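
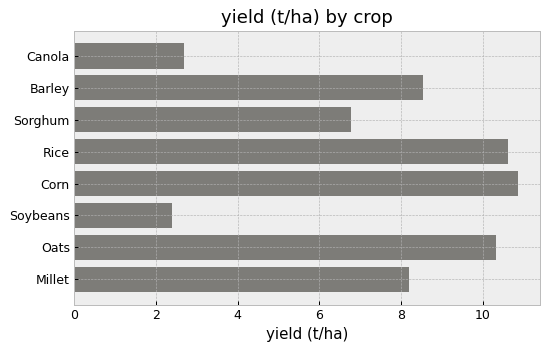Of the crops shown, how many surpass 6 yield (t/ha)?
6

Above 6: Barley, Sorghum, Rice, Corn, Oats, Millet.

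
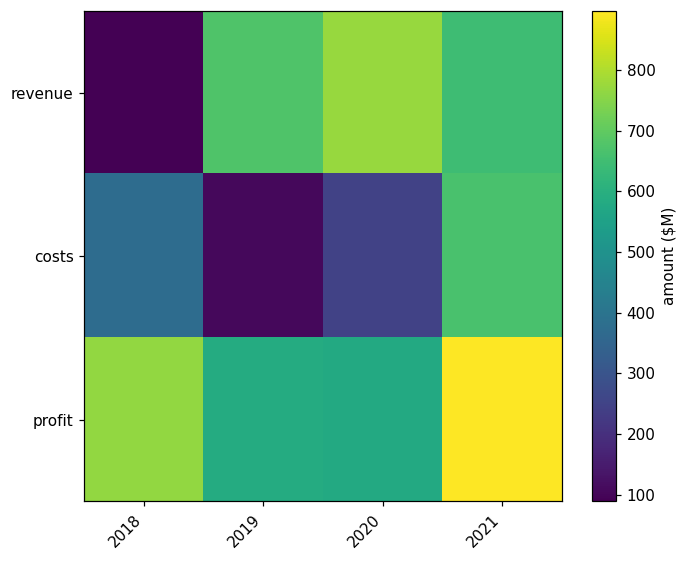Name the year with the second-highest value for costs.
Top 3 for costs: 2021 ≈ 700, 2018 ≈ 400, 2020 ≈ 200.

2018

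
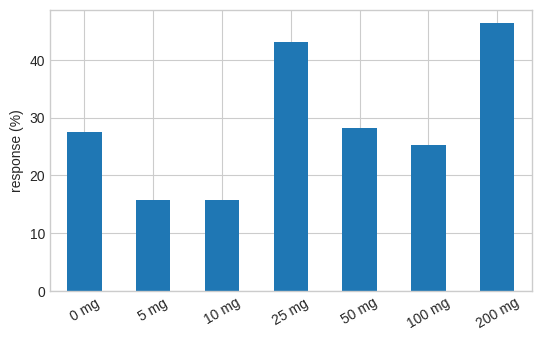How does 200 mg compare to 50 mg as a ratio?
200 mg ≈ 45, 50 mg ≈ 30; 45/30 ≈ 1.5.

≈ 1.5×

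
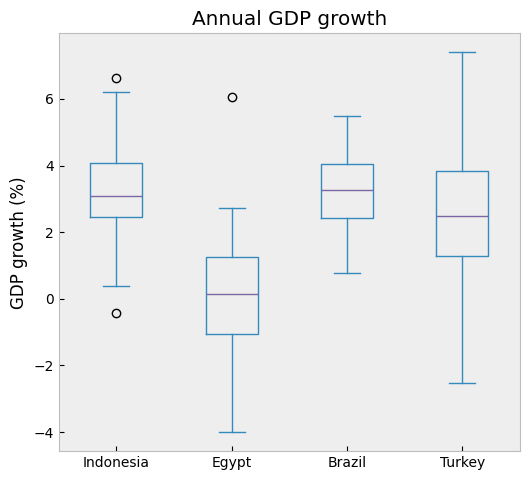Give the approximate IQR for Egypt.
Q3 ≈ 1.5, Q1 ≈ -1.0; IQR ≈ 2.5.

≈ 2.5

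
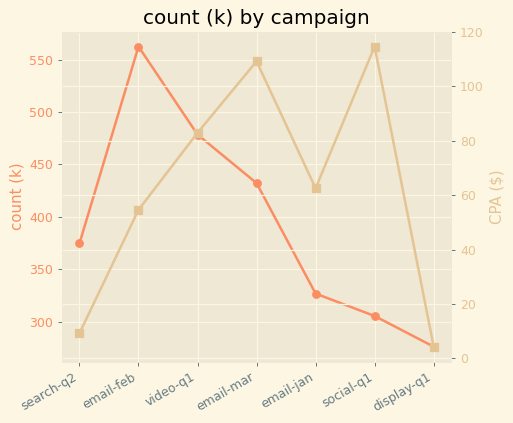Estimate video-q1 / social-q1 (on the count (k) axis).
≈ 1.58×

video-q1 ≈ 475, social-q1 ≈ 300; 475/300 ≈ 1.58.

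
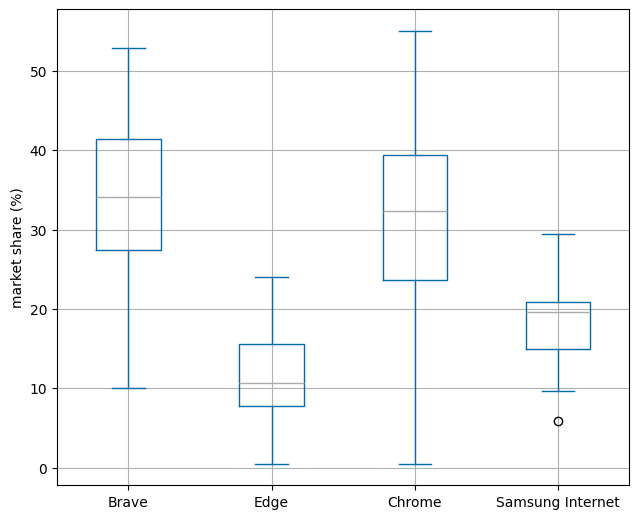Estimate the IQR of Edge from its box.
≈ 8

Q3 ≈ 16, Q1 ≈ 8; IQR ≈ 8.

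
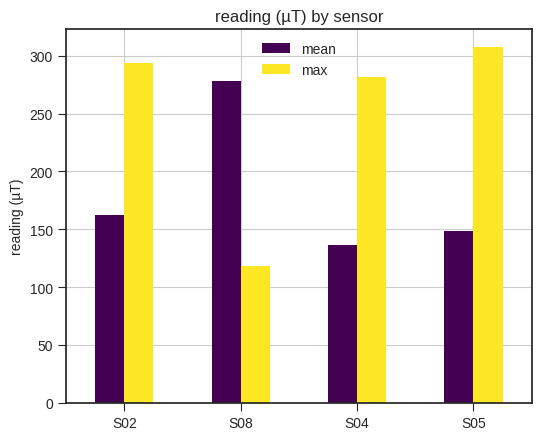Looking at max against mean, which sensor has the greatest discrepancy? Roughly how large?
S08, ≈ 200 µT

S08: max ≈ 100, mean ≈ 300 → gap ≈ 200. Next-largest (S05) is only ≈ 150.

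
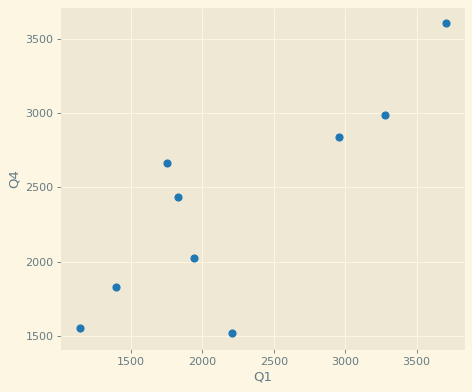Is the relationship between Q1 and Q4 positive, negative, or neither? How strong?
positive, strong

Points are positively correlated; strong (|r| ≈ 0.8).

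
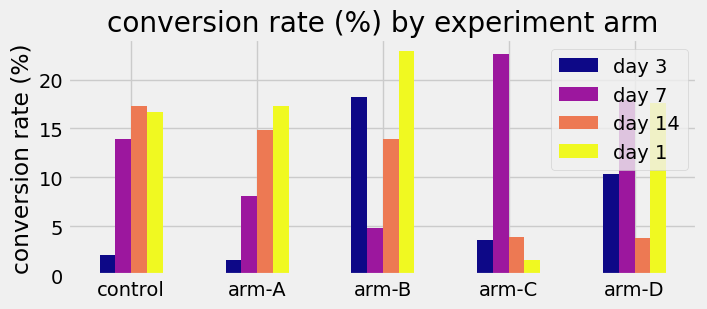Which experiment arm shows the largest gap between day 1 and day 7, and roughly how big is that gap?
arm-C, ≈ 20 %

arm-C: day 1 ≈ 2, day 7 ≈ 22 → gap ≈ 20. Next-largest (arm-B) is only ≈ 18.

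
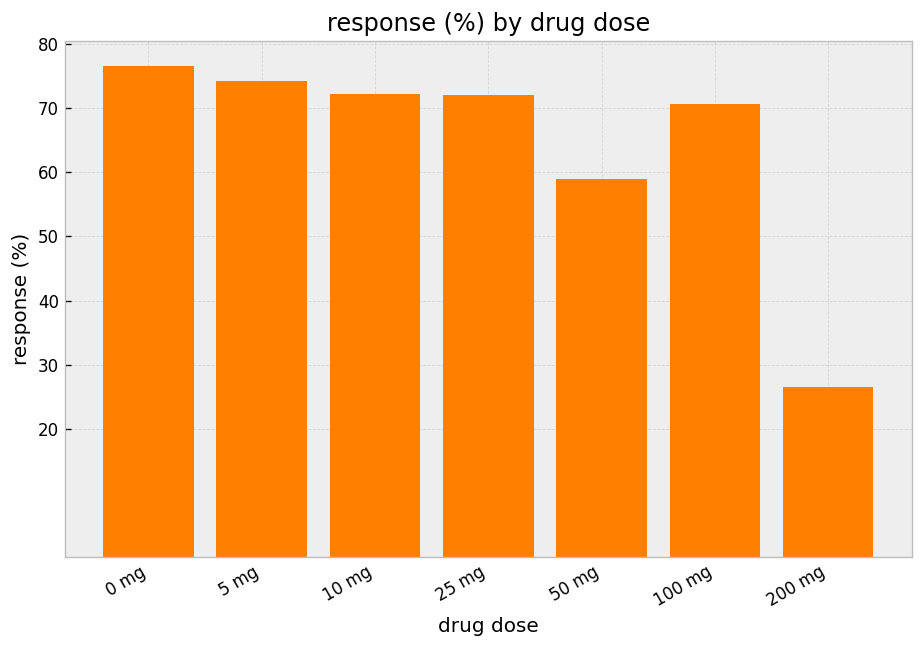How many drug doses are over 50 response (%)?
Above 50: 0 mg, 5 mg, 10 mg, 25 mg, 50 mg, 100 mg.

6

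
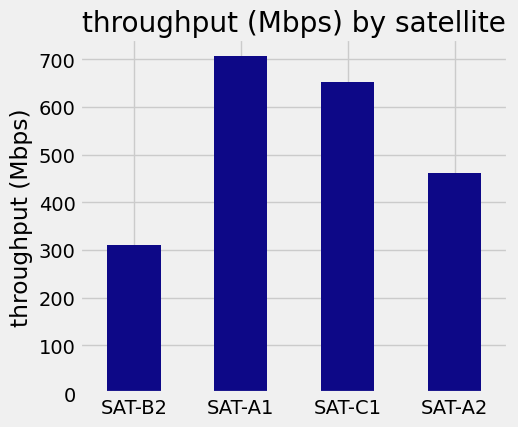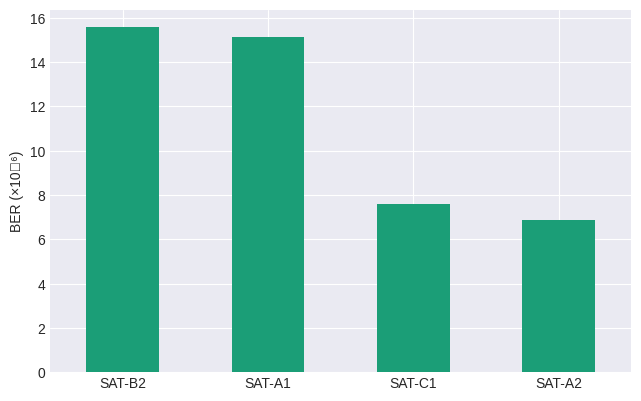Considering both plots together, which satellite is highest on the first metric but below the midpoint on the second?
SAT-C1

Chart 2 median BER (×10⁻⁶) ≈ 12; below-median satellites: SAT-C1, SAT-A2. Among those, SAT-C1 has the highest throughput (Mbps) (≈ 700).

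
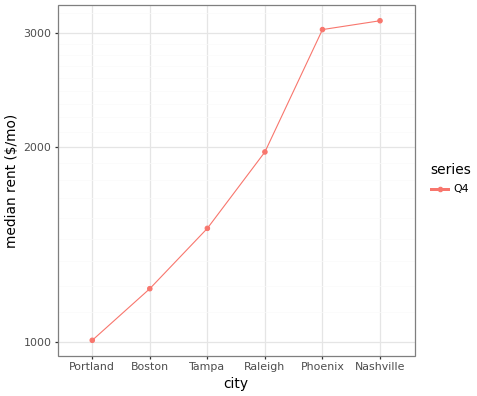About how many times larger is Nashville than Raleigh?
≈ 1.6×

Nashville ≈ 3200, Raleigh ≈ 2000; 3200/2000 ≈ 1.6.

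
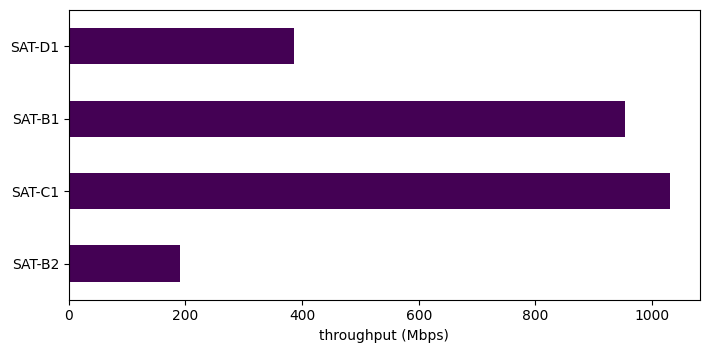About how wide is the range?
Max SAT-C1 ≈ 1000, min SAT-B2 ≈ 200; range ≈ 800.

≈ 800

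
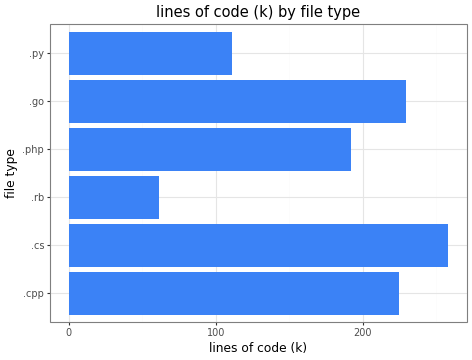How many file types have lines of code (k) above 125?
4

Above 125: .cpp, .cs, .php, .go.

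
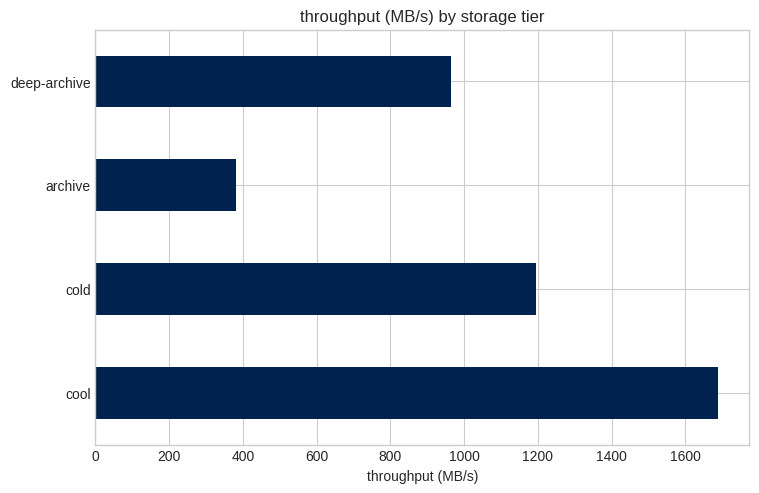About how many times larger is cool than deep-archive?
≈ 1.6×

cool ≈ 1600, deep-archive ≈ 1000; 1600/1000 ≈ 1.6.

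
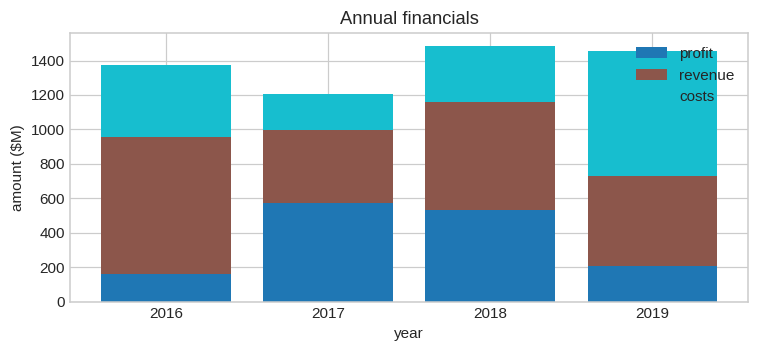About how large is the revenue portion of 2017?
revenue top ≈ 1000, bottom ≈ 600; segment ≈ 400.

≈ 400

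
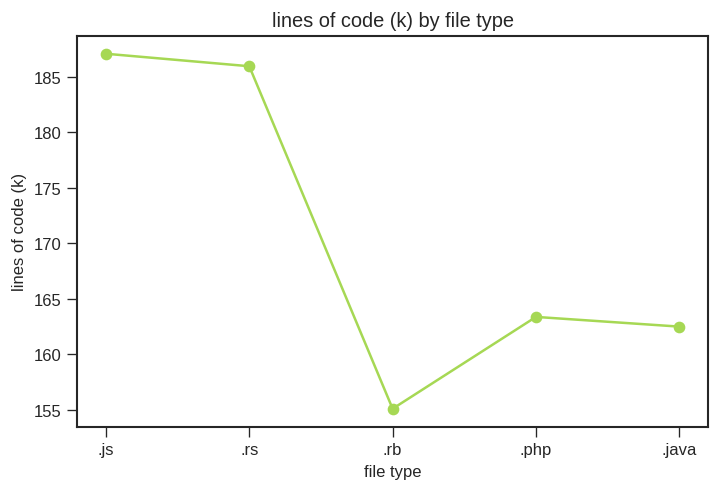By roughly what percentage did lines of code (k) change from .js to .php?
≈ -10.8%

.js ≈ 185, .php ≈ 165; (165 − 185) / 185 ≈ -10.8%.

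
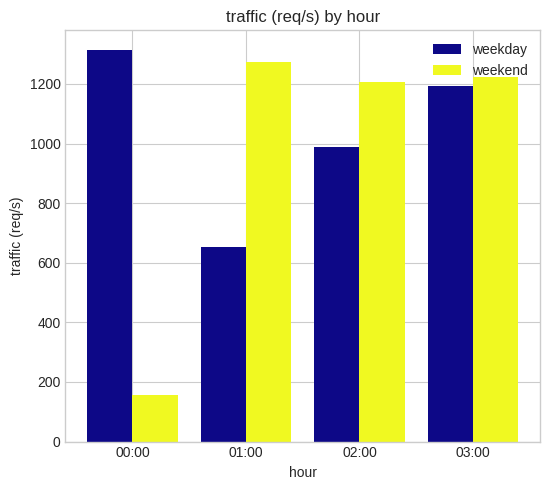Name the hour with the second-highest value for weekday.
Top 3 for weekday: 00:00 ≈ 1400, 03:00 ≈ 1200, 02:00 ≈ 1000.

03:00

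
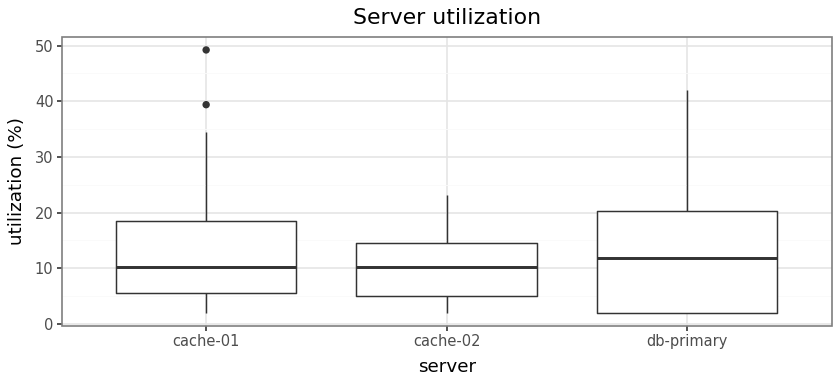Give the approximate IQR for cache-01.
Q3 ≈ 18.5, Q1 ≈ 5.5; IQR ≈ 13.0.

≈ 13.0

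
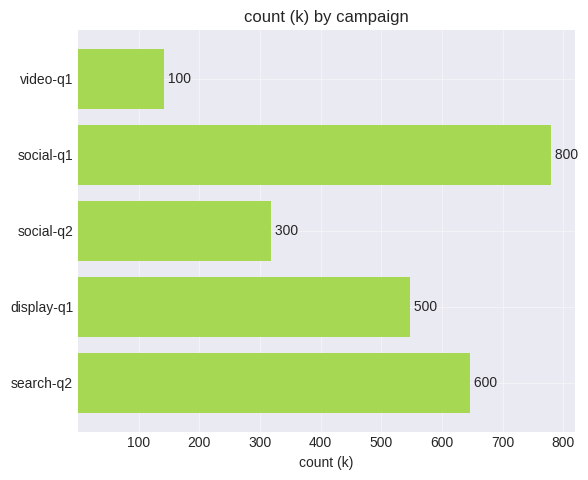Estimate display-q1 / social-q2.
display-q1 ≈ 500, social-q2 ≈ 300; 500/300 ≈ 1.67.

≈ 1.67×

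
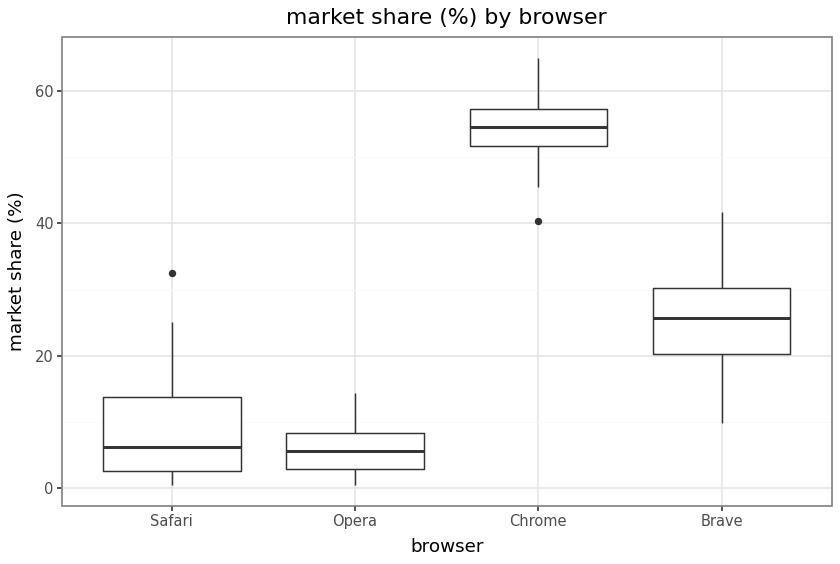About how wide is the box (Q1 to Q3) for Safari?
Q3 ≈ 15, Q1 ≈ 5; IQR ≈ 10.

≈ 10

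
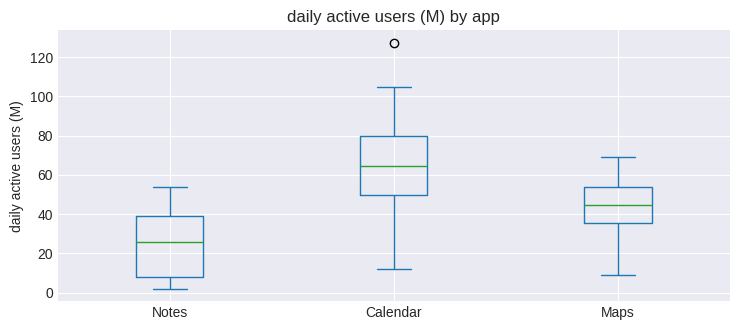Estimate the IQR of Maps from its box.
Q3 ≈ 55, Q1 ≈ 35; IQR ≈ 20.

≈ 20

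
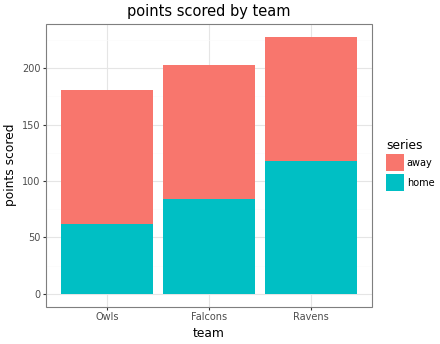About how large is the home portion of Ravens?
≈ 120

home top ≈ 120, bottom ≈ 0; segment ≈ 120.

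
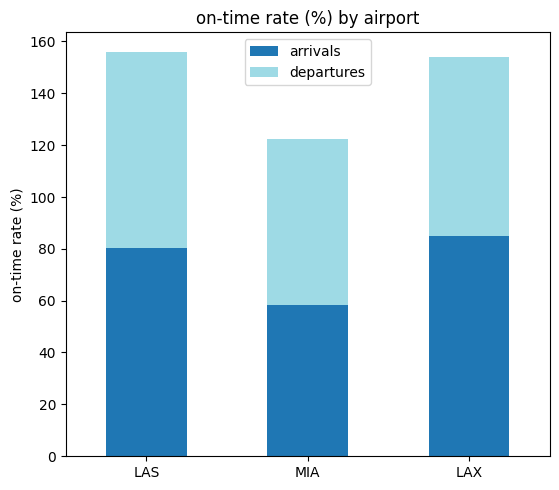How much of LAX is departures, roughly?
departures top ≈ 160, bottom ≈ 80; segment ≈ 80.

≈ 80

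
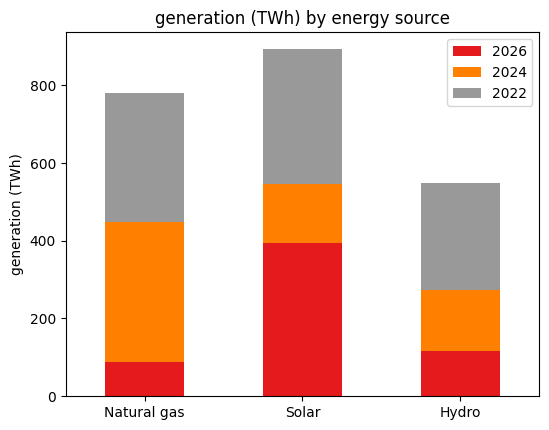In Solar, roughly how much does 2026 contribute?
≈ 400

2026 top ≈ 400, bottom ≈ 0; segment ≈ 400.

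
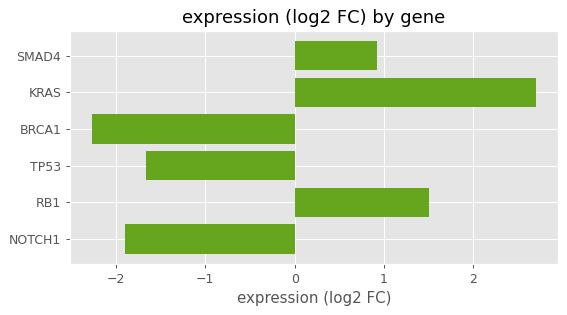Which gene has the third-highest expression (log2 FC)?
SMAD4

Top 4: KRAS ≈ 2.5, RB1 ≈ 1.5, SMAD4 ≈ 1.0, TP53 ≈ -1.5.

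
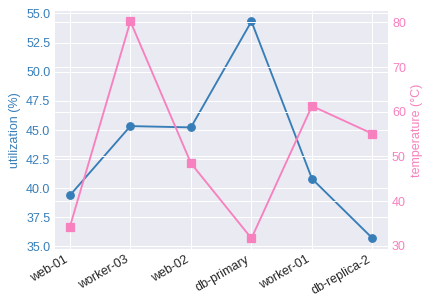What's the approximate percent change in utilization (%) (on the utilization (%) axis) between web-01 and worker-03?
≈ +15%

web-01 ≈ 40, worker-03 ≈ 46; (46 − 40) / 40 ≈ +15%.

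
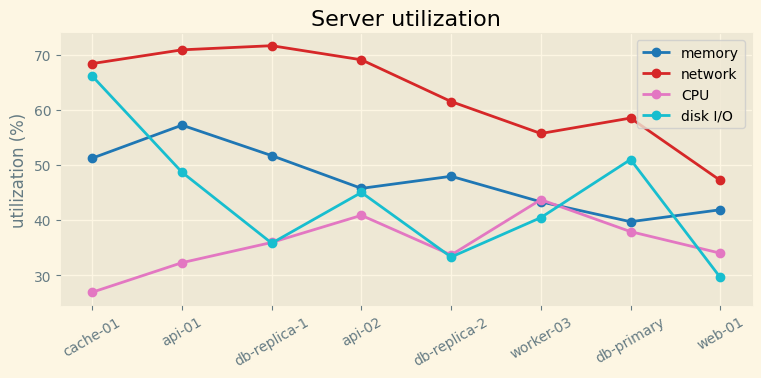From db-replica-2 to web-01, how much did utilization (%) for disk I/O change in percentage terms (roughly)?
≈ -14.3%

db-replica-2 ≈ 35, web-01 ≈ 30; (30 − 35) / 35 ≈ -14.3%.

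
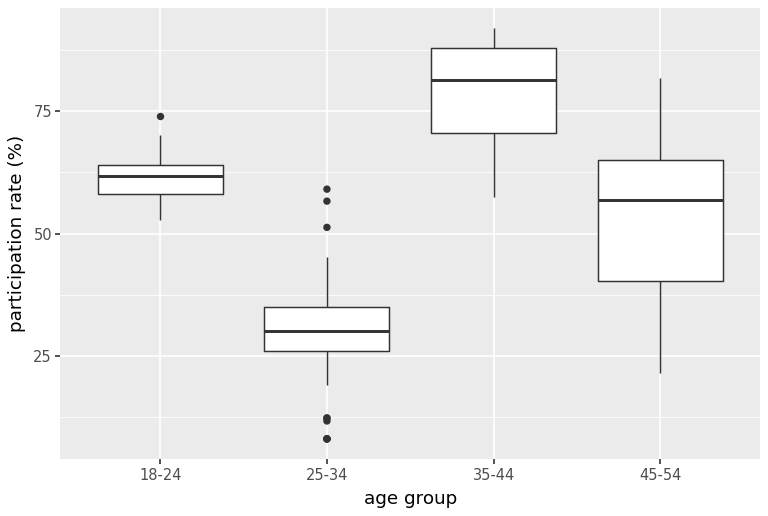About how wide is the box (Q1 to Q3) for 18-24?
≈ 5

Q3 ≈ 65, Q1 ≈ 60; IQR ≈ 5.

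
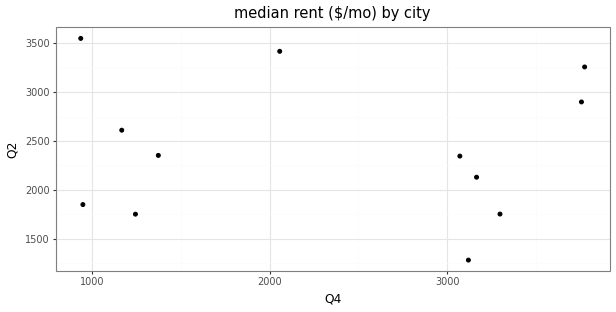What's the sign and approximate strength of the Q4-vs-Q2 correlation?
Points are roughly uncorrelated; weak (|r| ≈ 0.0).

no clear correlation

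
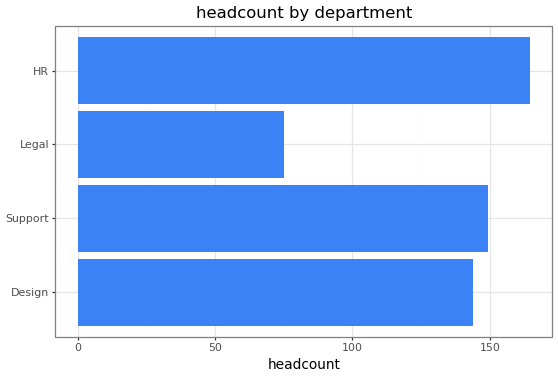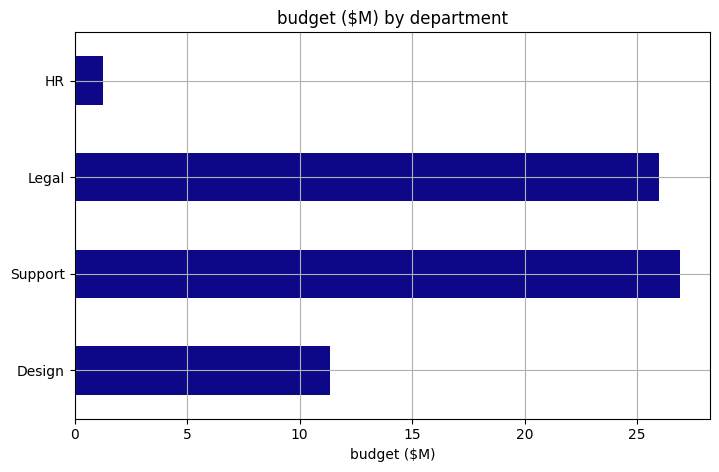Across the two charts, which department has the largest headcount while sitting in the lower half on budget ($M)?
Chart 2 median budget ($M) ≈ 20; below-median departments: Design, HR. Among those, HR has the highest headcount (≈ 160).

HR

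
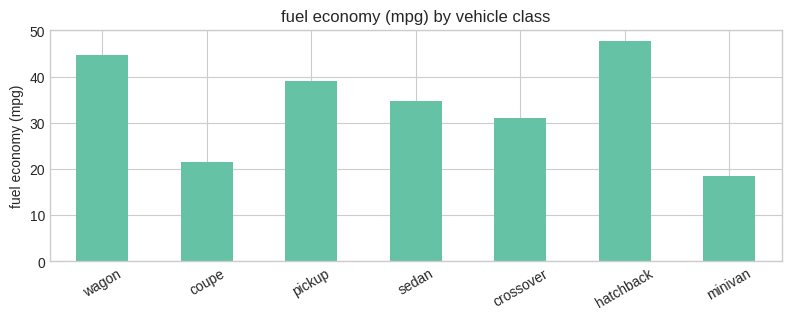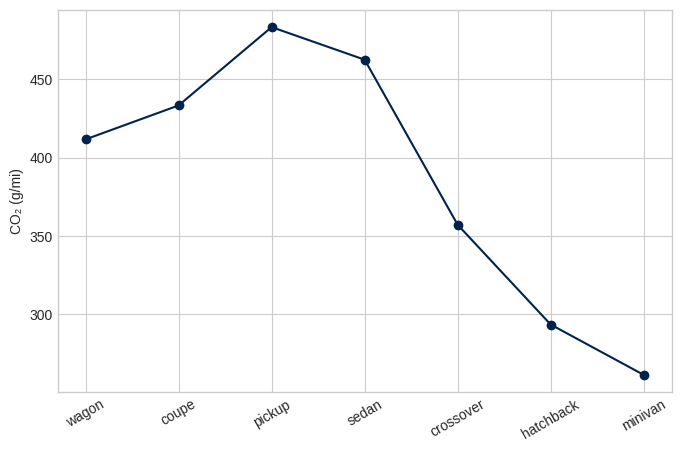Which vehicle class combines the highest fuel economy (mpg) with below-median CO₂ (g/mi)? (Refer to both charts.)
Chart 2 median CO₂ (g/mi) ≈ 400; below-median vehicle classes: crossover, hatchback, minivan. Among those, hatchback has the highest fuel economy (mpg) (≈ 50).

hatchback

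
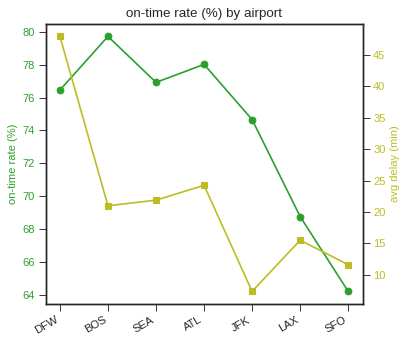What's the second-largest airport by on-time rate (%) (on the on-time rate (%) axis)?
Top 3 (on the on-time rate (%) axis): BOS ≈ 80, ATL ≈ 78, SEA ≈ 76.

ATL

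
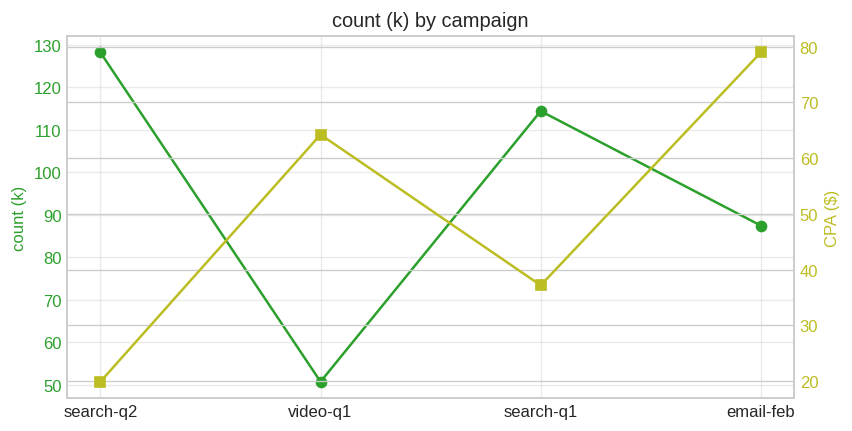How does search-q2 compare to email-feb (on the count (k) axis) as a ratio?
search-q2 ≈ 130, email-feb ≈ 90; 130/90 ≈ 1.44.

≈ 1.44×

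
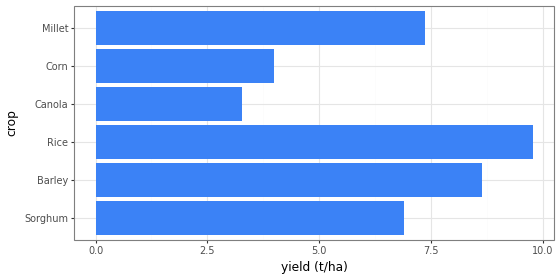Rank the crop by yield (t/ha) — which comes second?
Barley

Top 3: Rice ≈ 10, Barley ≈ 9, Millet ≈ 7.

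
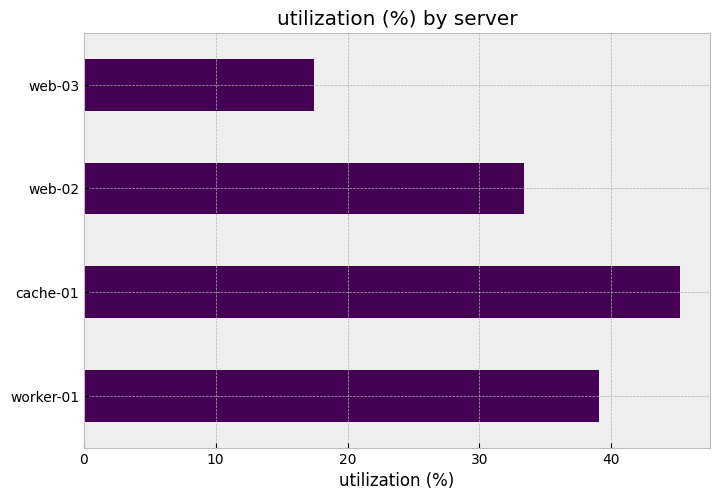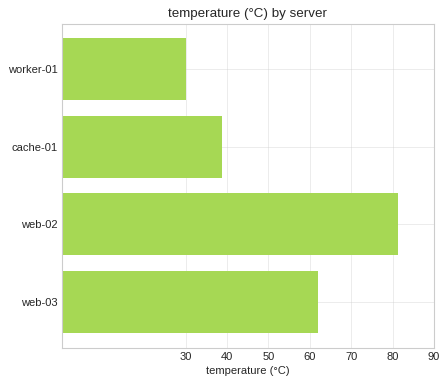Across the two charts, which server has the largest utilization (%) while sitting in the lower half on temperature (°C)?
cache-01

Chart 2 median temperature (°C) ≈ 50; below-median servers: worker-01, cache-01. Among those, cache-01 has the highest utilization (%) (≈ 45).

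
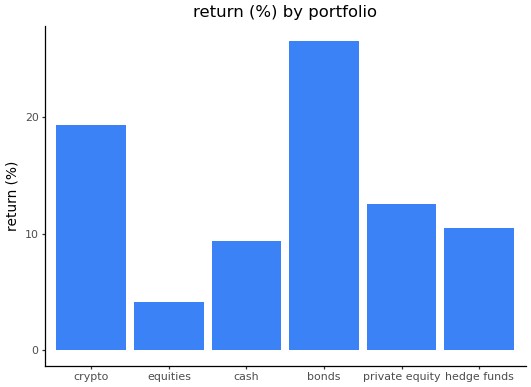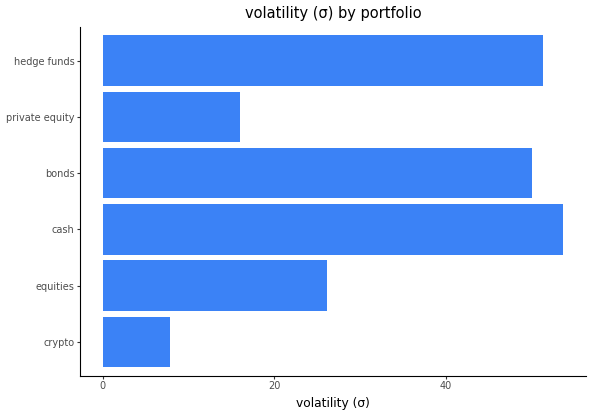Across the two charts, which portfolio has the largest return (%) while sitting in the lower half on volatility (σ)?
crypto

Chart 2 median volatility (σ) ≈ 40; below-median portfolios: crypto, equities, private equity. Among those, crypto has the highest return (%) (≈ 20).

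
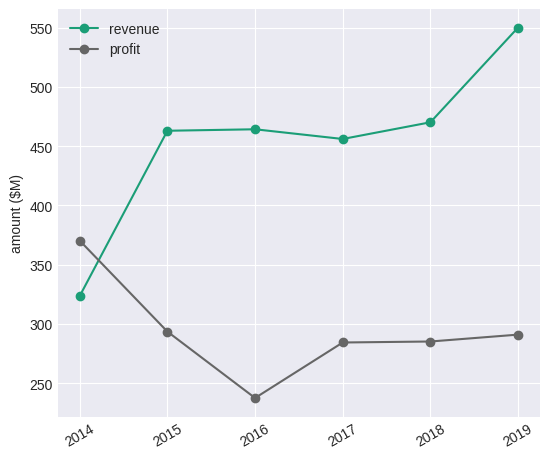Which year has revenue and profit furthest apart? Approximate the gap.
2019: revenue ≈ 550, profit ≈ 300 → gap ≈ 250. Next-largest (2016) is only ≈ 200.

2019, ≈ 250 $M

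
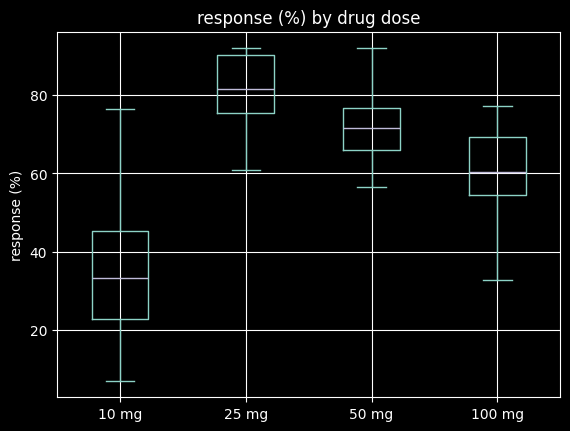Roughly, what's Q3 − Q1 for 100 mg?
≈ 15

Q3 ≈ 70, Q1 ≈ 55; IQR ≈ 15.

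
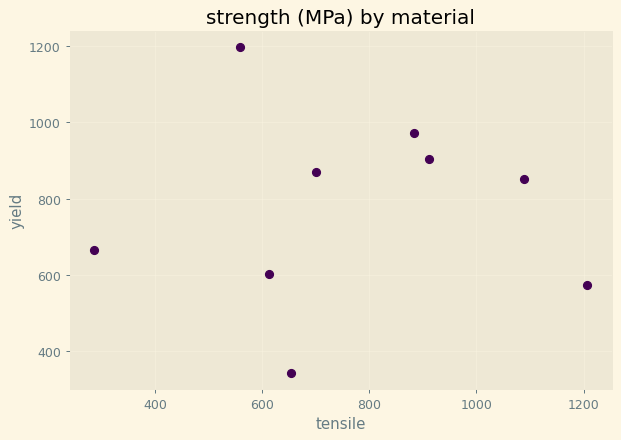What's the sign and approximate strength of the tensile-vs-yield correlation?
no clear correlation

Points are roughly uncorrelated; weak (|r| ≈ 0.0).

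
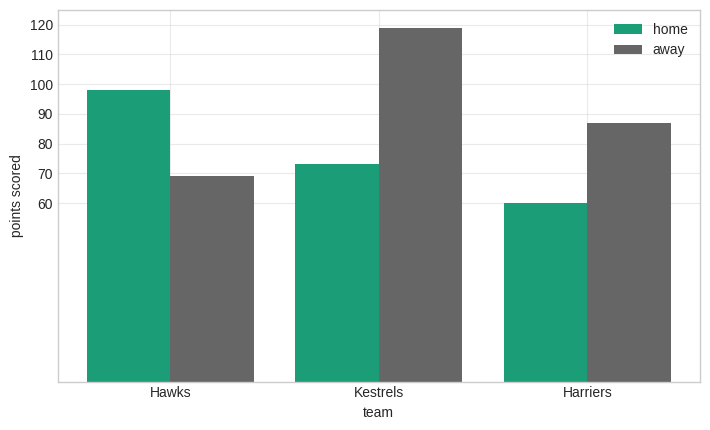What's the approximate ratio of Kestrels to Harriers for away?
Kestrels ≈ 120, Harriers ≈ 90; 120/90 ≈ 1.33.

≈ 1.33×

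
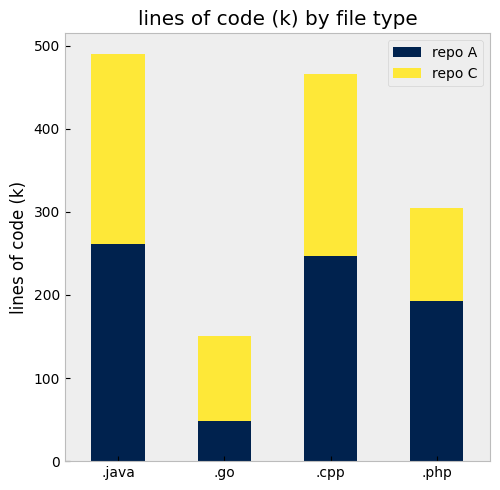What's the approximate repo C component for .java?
repo C top ≈ 500, bottom ≈ 250; segment ≈ 250.

≈ 250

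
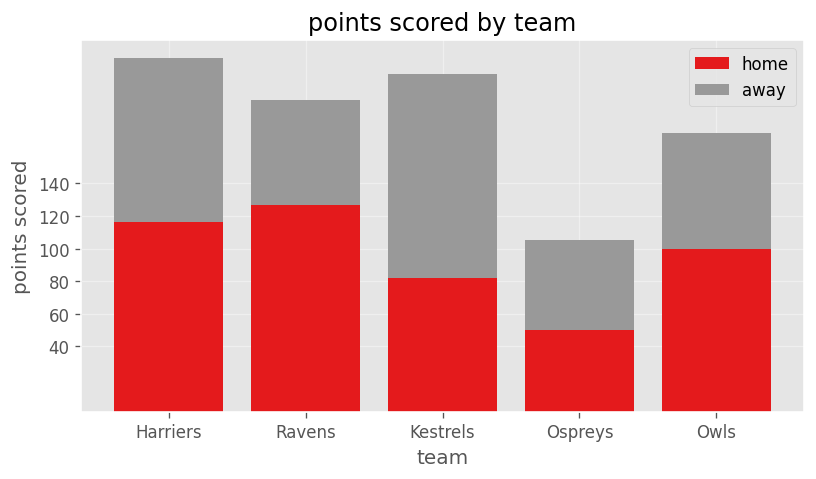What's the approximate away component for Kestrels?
away top ≈ 200, bottom ≈ 80; segment ≈ 120.

≈ 120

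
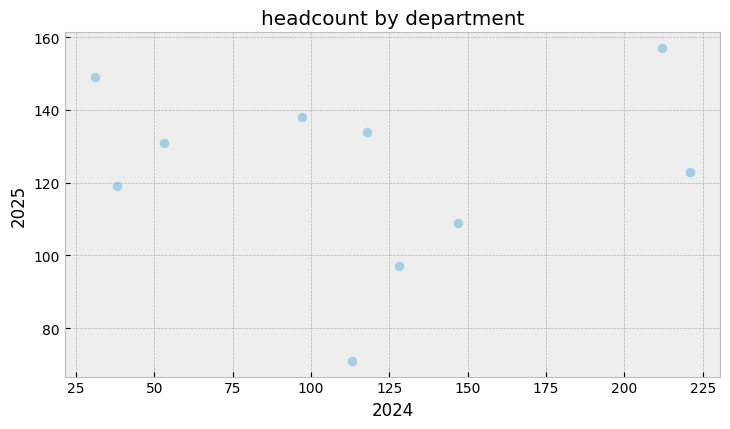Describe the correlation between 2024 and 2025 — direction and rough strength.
Points are roughly uncorrelated; weak (|r| ≈ 0.0).

no clear correlation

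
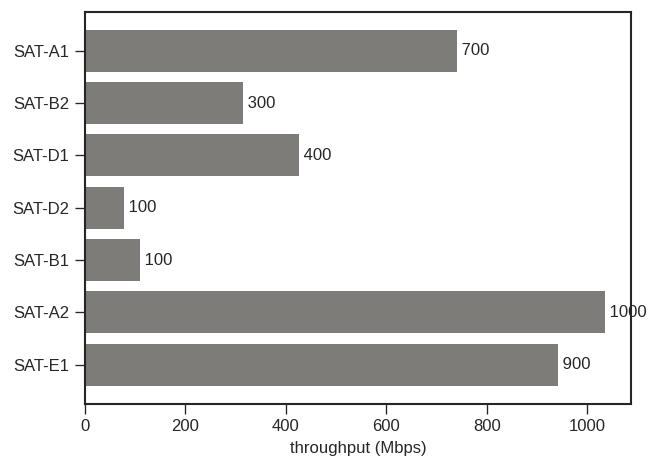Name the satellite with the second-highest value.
Top 3: SAT-A2 ≈ 1000, SAT-E1 ≈ 900, SAT-A1 ≈ 700.

SAT-E1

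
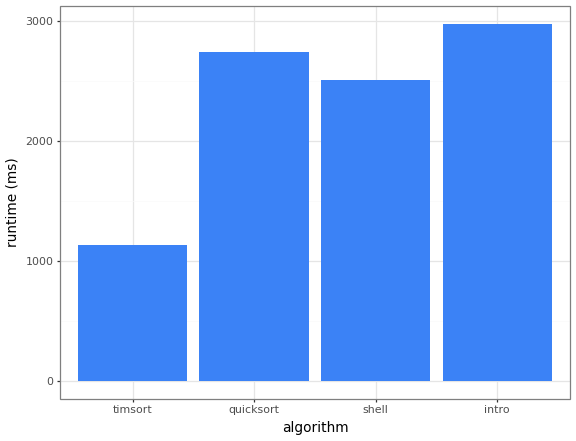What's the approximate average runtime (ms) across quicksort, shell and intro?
≈ 2667

(2500 + 2500 + 3000) / 3 ≈ 2667.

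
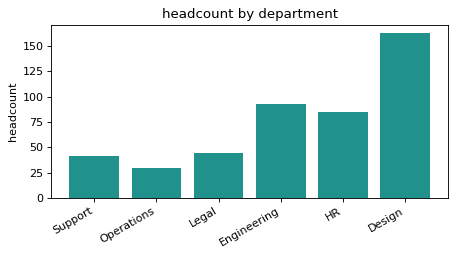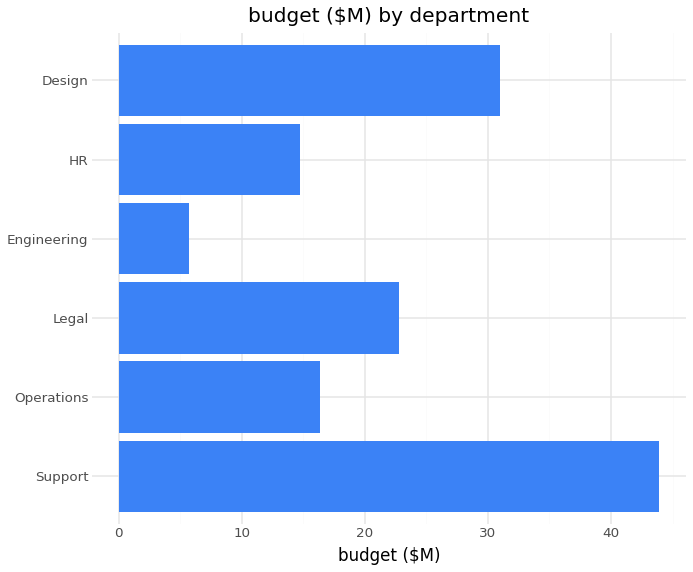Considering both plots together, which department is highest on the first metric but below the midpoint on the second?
Engineering

Chart 2 median budget ($M) ≈ 20; below-median departments: Operations, Engineering, HR. Among those, Engineering has the highest headcount (≈ 100).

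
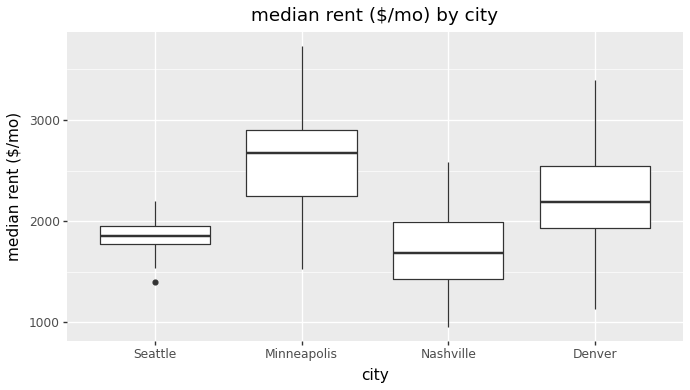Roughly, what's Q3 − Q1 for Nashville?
≈ 600

Q3 ≈ 2000, Q1 ≈ 1400; IQR ≈ 600.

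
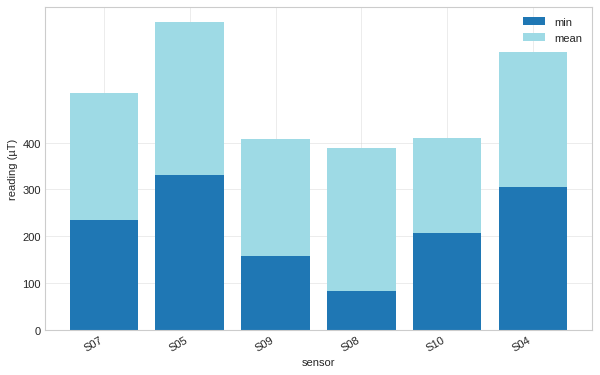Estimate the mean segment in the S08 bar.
mean top ≈ 400, bottom ≈ 100; segment ≈ 300.

≈ 300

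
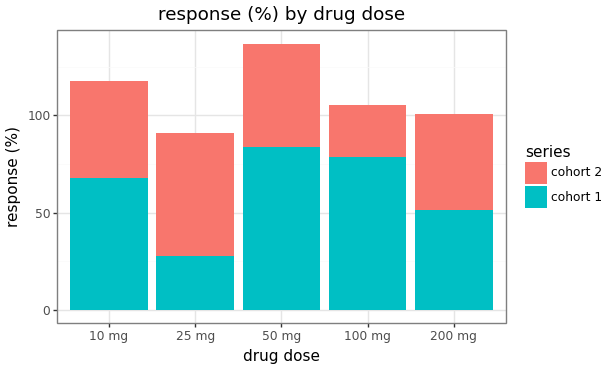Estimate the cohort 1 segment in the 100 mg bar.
≈ 80

cohort 1 top ≈ 80, bottom ≈ 0; segment ≈ 80.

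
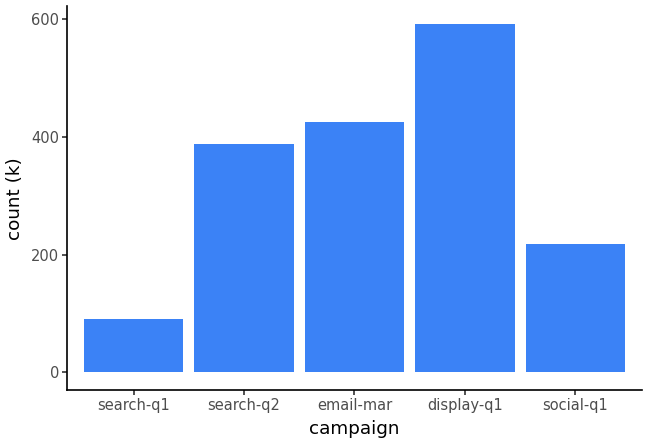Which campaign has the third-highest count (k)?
Top 4: display-q1 ≈ 600, email-mar ≈ 450, search-q2 ≈ 400, social-q1 ≈ 200.

search-q2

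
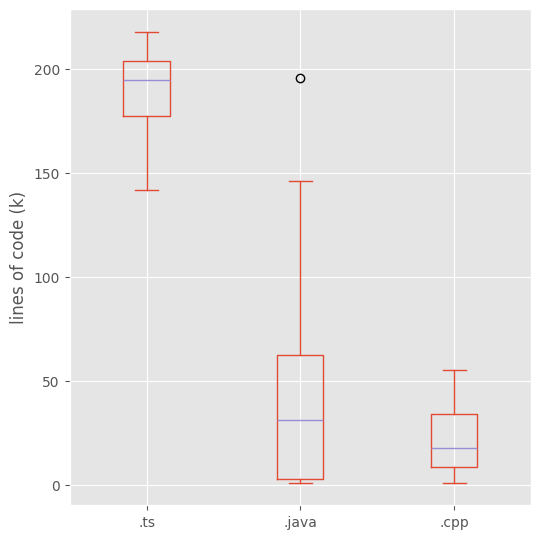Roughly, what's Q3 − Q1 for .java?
≈ 60

Q3 ≈ 60, Q1 ≈ 0; IQR ≈ 60.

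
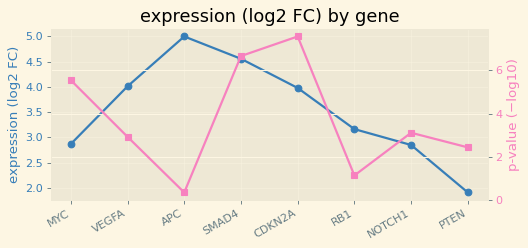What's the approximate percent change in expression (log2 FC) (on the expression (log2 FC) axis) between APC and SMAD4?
≈ -10%

APC ≈ 5.0, SMAD4 ≈ 4.5; (4.5 − 5.0) / 5.0 ≈ -10%.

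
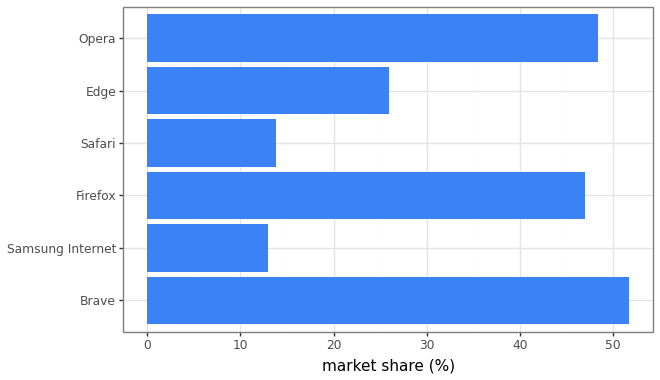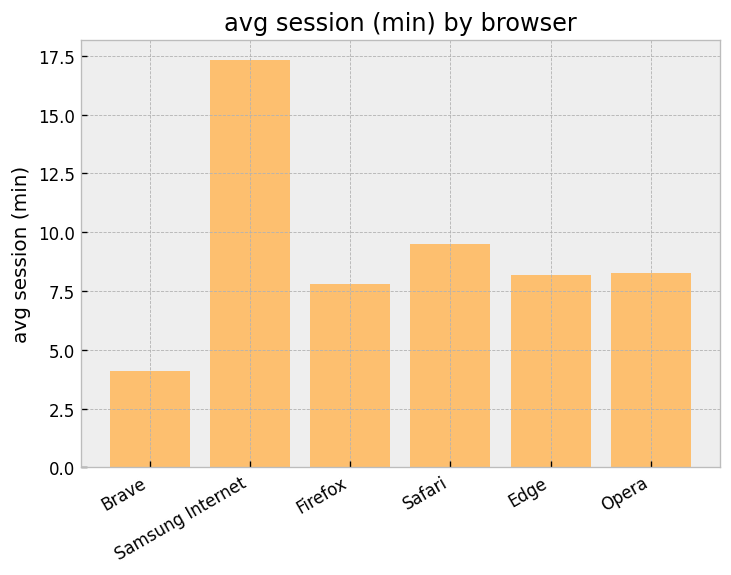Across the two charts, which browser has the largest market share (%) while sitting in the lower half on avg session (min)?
Chart 2 median avg session (min) ≈ 8; below-median browsers: Brave, Firefox, Edge. Among those, Brave has the highest market share (%) (≈ 50).

Brave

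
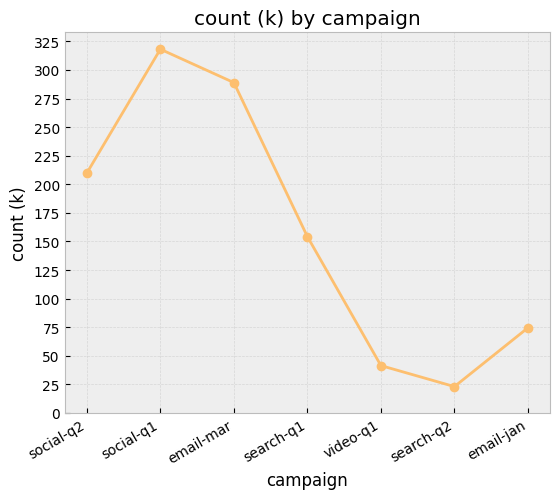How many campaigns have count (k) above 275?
2

Above 275: social-q1, email-mar.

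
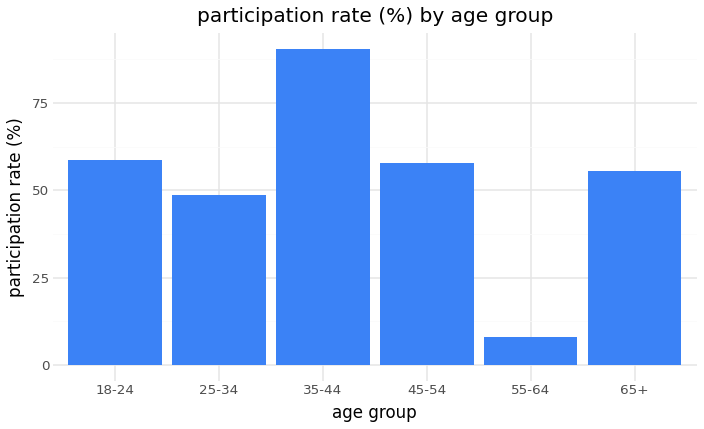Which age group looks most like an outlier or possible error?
55-64

55-64 ≈ 10; the rest sit between ≈ 50 and ≈ 90.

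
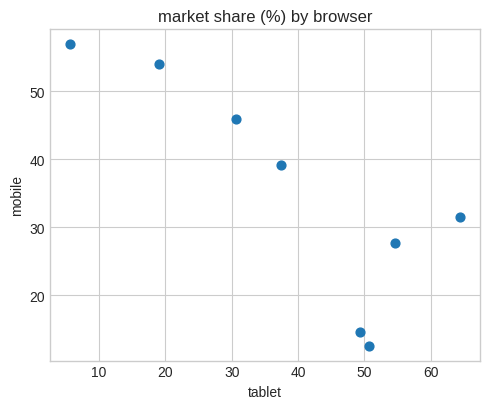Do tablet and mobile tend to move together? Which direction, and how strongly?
Points are negatively correlated; strong (|r| ≈ 0.8).

negative, strong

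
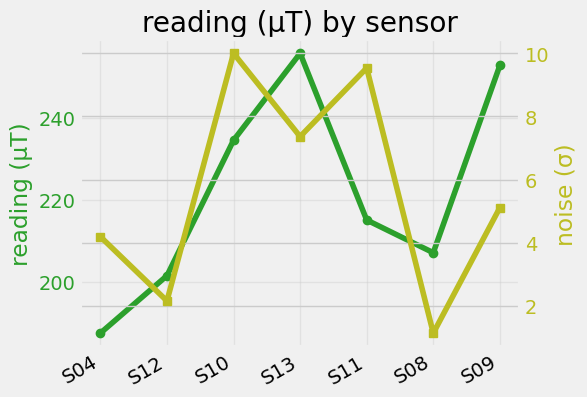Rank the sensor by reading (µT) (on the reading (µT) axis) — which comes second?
S09

Top 3 (on the reading (µT) axis): S13 ≈ 260, S09 ≈ 250, S10 ≈ 230.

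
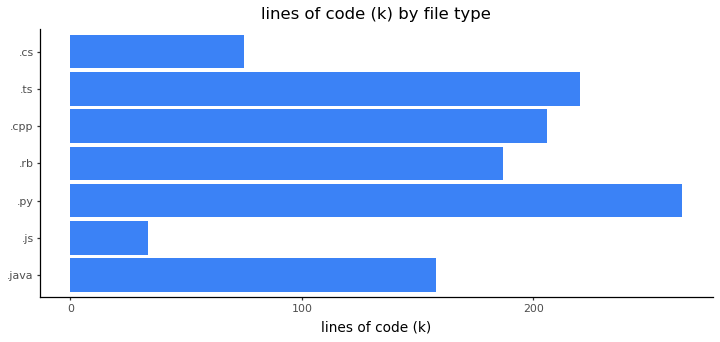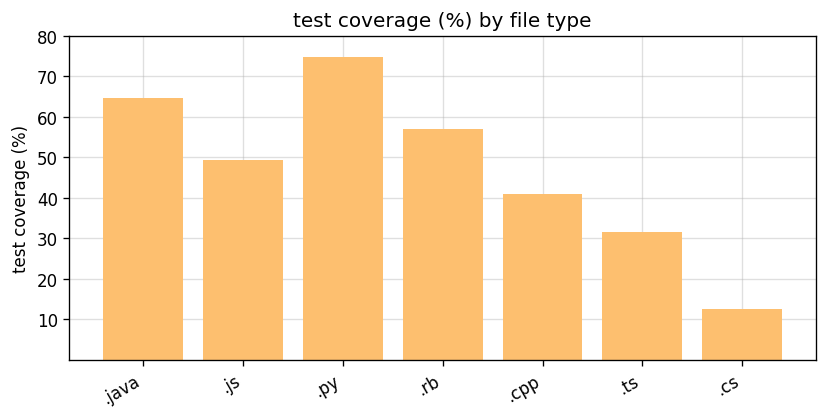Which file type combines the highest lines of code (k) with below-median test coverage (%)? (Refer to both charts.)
Chart 2 median test coverage (%) ≈ 50; below-median file types: .cpp, .ts, .cs. Among those, .ts has the highest lines of code (k) (≈ 225).

.ts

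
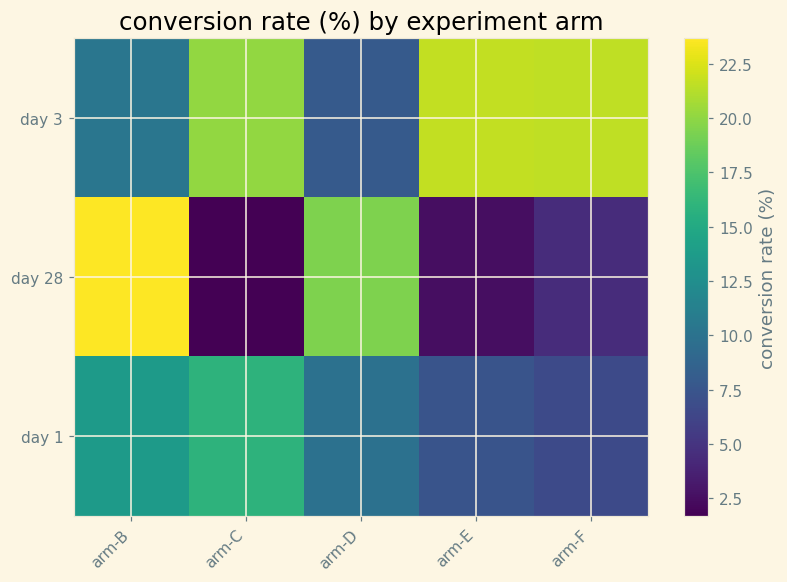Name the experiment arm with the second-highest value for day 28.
arm-D

Top 3 for day 28: arm-B ≈ 24, arm-D ≈ 20, arm-F ≈ 4.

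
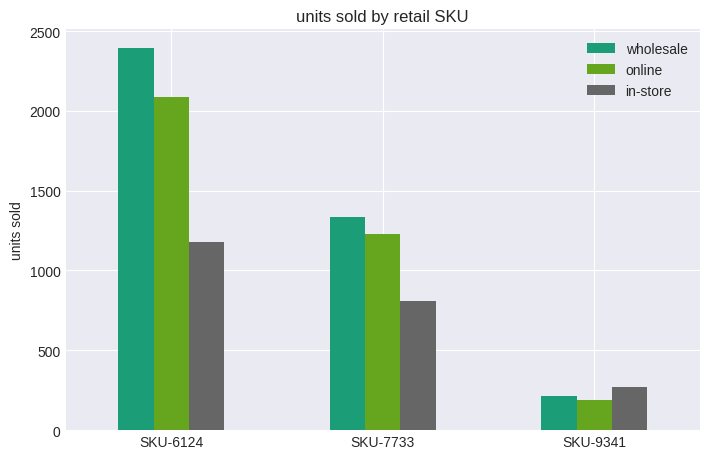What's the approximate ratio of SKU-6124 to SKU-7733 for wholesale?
SKU-6124 ≈ 2400, SKU-7733 ≈ 1400; 2400/1400 ≈ 1.71.

≈ 1.71×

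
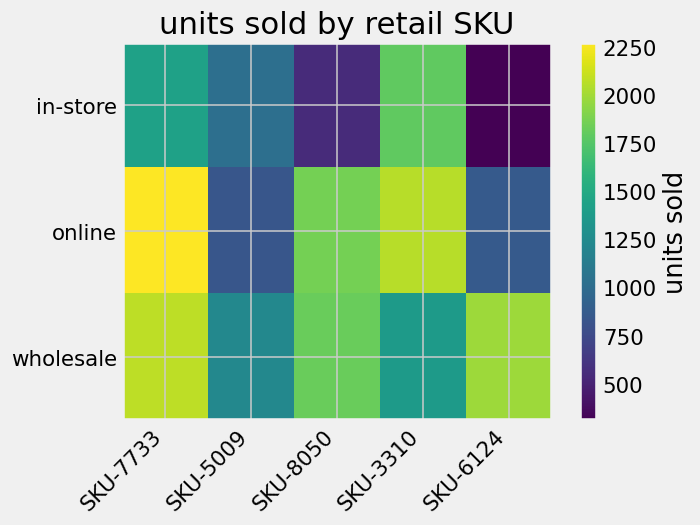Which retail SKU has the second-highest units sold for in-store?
Top 3 for in-store: SKU-3310 ≈ 1800, SKU-7733 ≈ 1400, SKU-5009 ≈ 1000.

SKU-7733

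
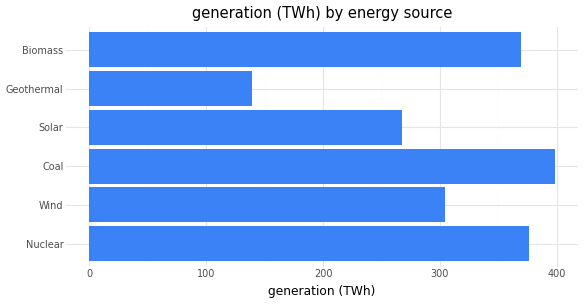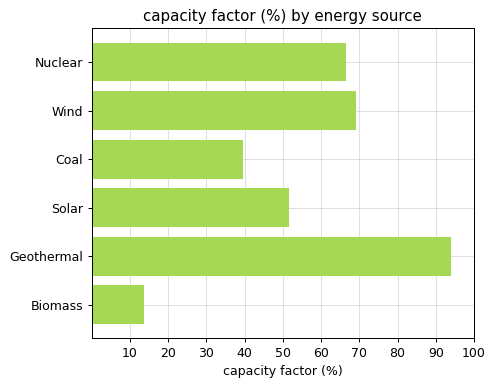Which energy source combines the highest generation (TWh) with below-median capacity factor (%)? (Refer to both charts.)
Coal

Chart 2 median capacity factor (%) ≈ 60; below-median energy sources: Coal, Solar, Biomass. Among those, Coal has the highest generation (TWh) (≈ 400).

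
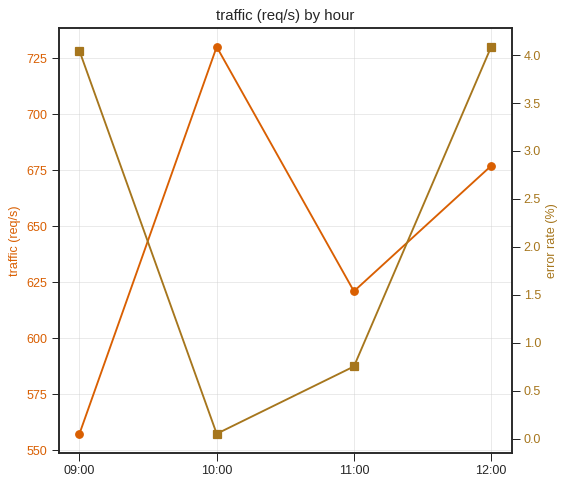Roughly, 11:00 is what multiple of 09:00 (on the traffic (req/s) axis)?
11:00 ≈ 620, 09:00 ≈ 560; 620/560 ≈ 1.11.

≈ 1.11×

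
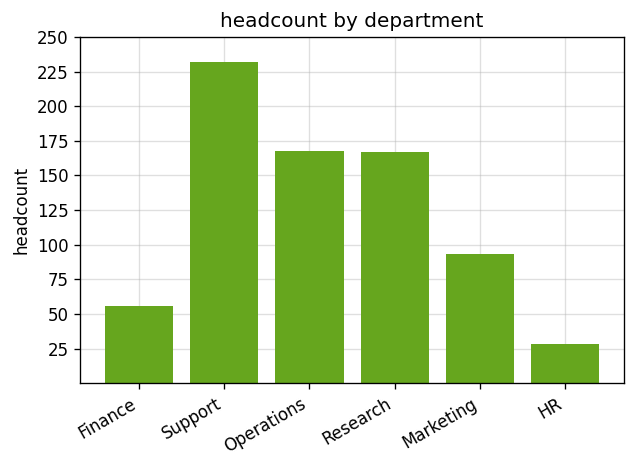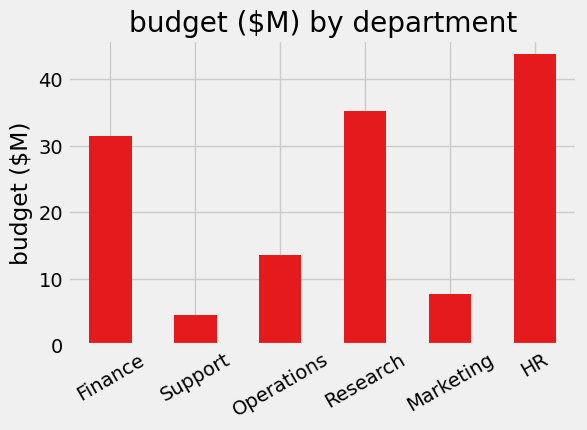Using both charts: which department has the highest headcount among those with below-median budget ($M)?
Chart 2 median budget ($M) ≈ 25; below-median departments: Support, Operations, Marketing. Among those, Support has the highest headcount (≈ 225).

Support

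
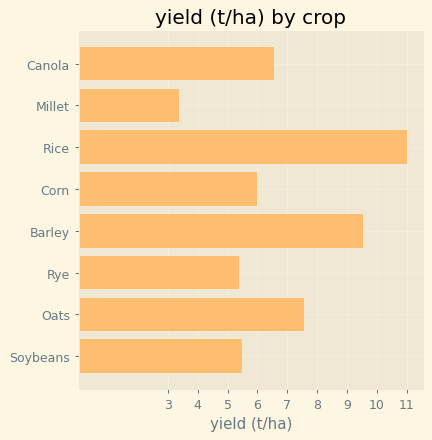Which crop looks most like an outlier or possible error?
Rice ≈ 11; the rest sit between ≈ 3 and ≈ 10.

Rice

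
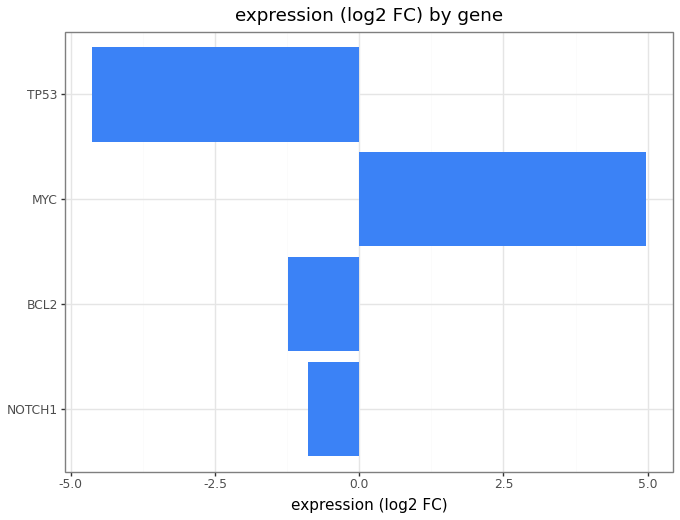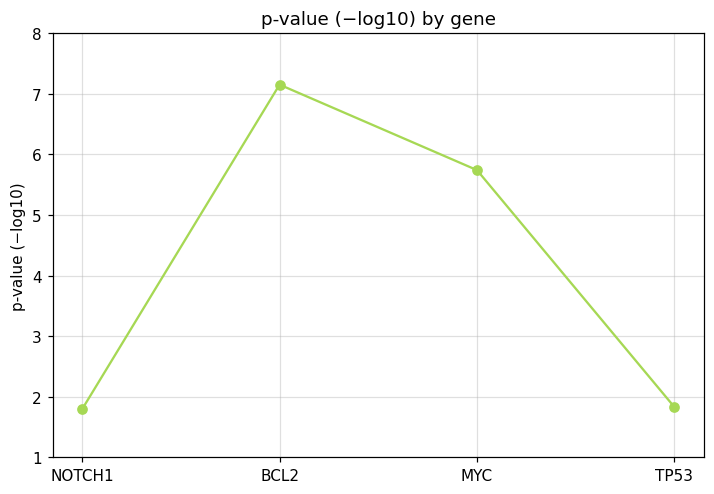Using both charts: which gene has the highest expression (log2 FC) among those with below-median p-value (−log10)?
Chart 2 median p-value (−log10) ≈ 4; below-median genes: NOTCH1, TP53. Among those, NOTCH1 has the highest expression (log2 FC) (≈ -1).

NOTCH1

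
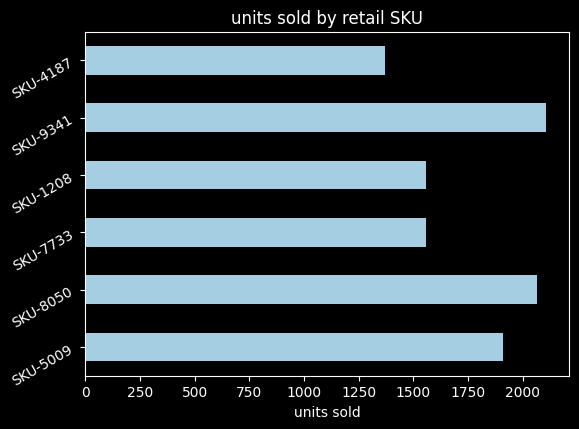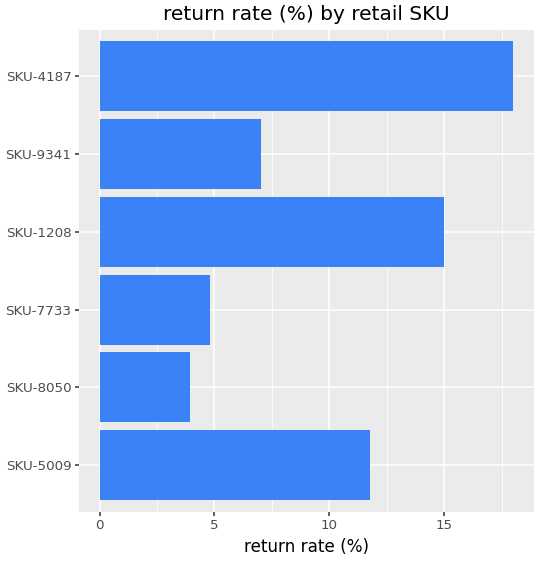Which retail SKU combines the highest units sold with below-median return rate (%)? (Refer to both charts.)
Chart 2 median return rate (%) ≈ 10; below-median retail SKUs: SKU-8050, SKU-7733, SKU-9341. Among those, SKU-9341 has the highest units sold (≈ 2200).

SKU-9341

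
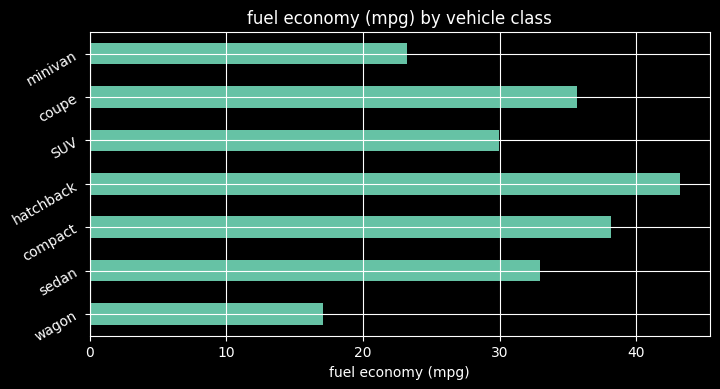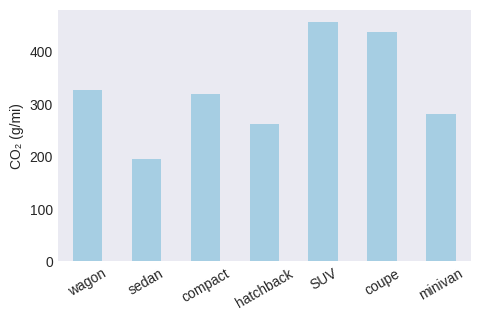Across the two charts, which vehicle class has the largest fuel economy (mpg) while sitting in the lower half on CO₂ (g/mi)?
Chart 2 median CO₂ (g/mi) ≈ 300; below-median vehicle classes: sedan, hatchback, minivan. Among those, hatchback has the highest fuel economy (mpg) (≈ 45).

hatchback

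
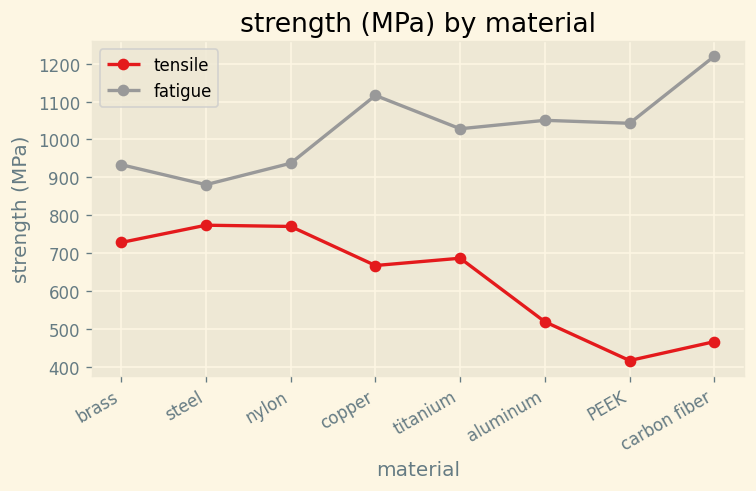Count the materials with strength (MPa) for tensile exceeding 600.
5

Above 600: brass, steel, nylon, copper, titanium.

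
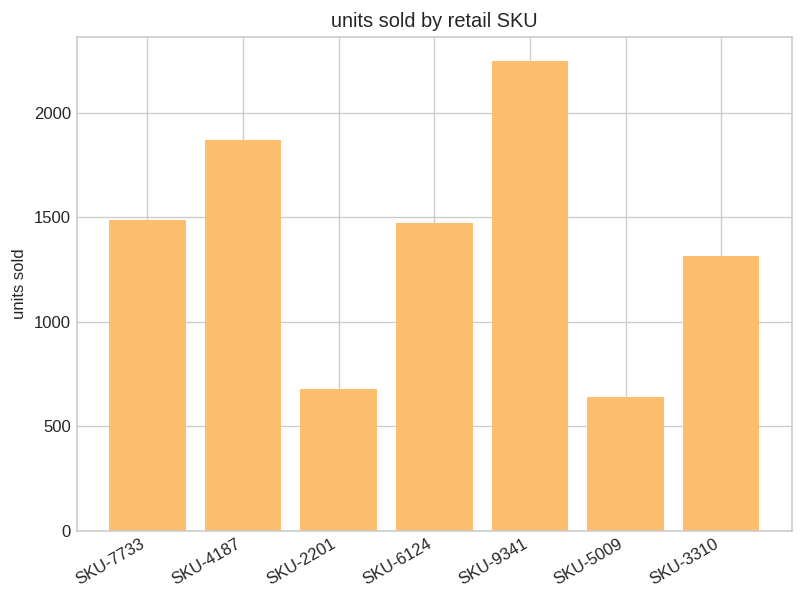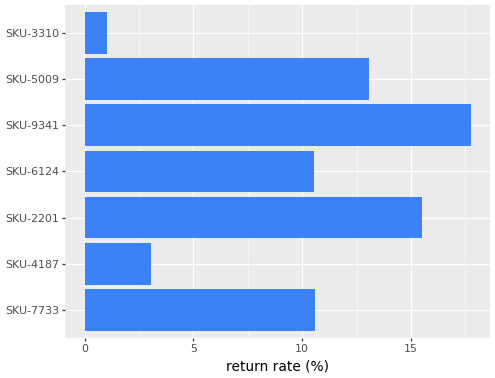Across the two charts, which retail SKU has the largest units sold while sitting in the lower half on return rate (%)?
Chart 2 median return rate (%) ≈ 10; below-median retail SKUs: SKU-4187, SKU-6124, SKU-3310. Among those, SKU-4187 has the highest units sold (≈ 2000).

SKU-4187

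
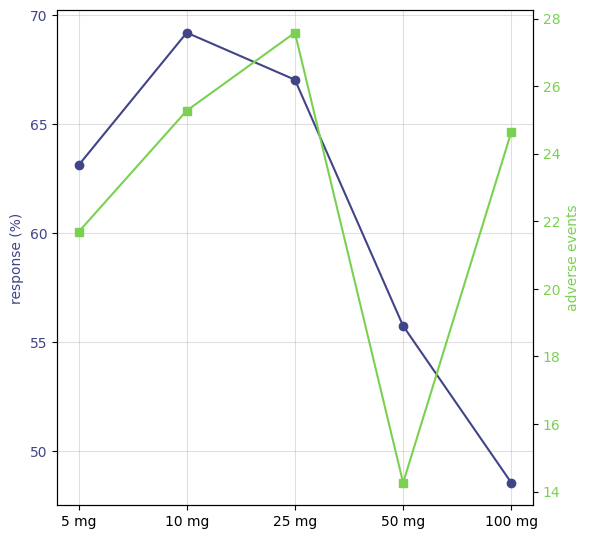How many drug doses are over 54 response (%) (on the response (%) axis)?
4

Above 54: 5 mg, 10 mg, 25 mg, 50 mg.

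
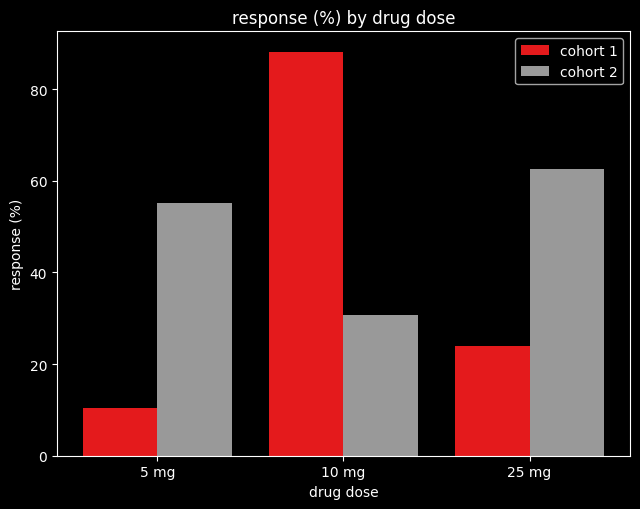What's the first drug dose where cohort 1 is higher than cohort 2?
10 mg

5 mg: cohort 1 ≈ 10 vs cohort 2 ≈ 60 (not yet); 10 mg: cohort 1 ≈ 90 vs cohort 2 ≈ 30 (first crossover).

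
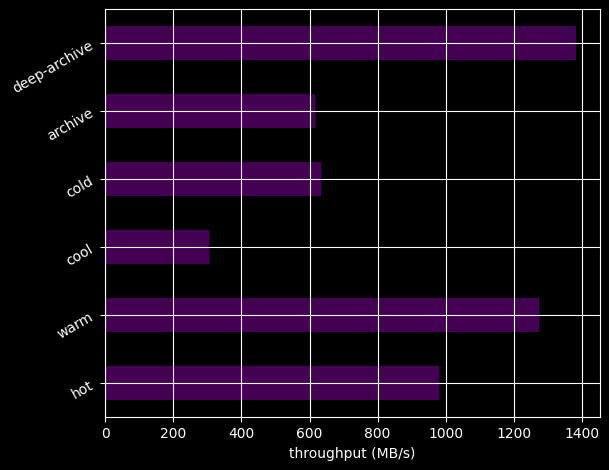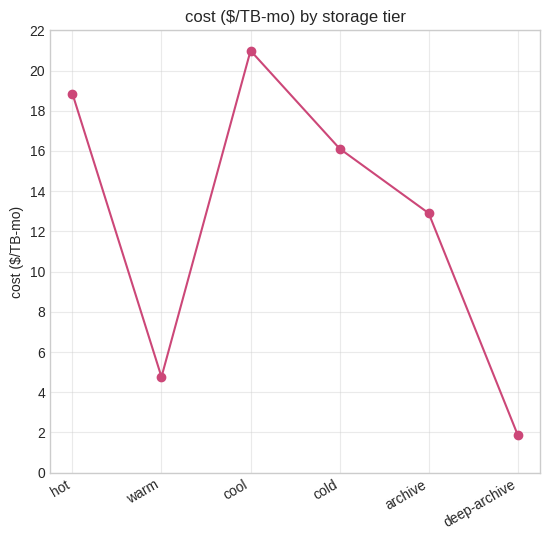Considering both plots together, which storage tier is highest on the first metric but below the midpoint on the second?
Chart 2 median cost ($/TB-mo) ≈ 14; below-median storage tiers: warm, archive, deep-archive. Among those, deep-archive has the highest throughput (MB/s) (≈ 1400).

deep-archive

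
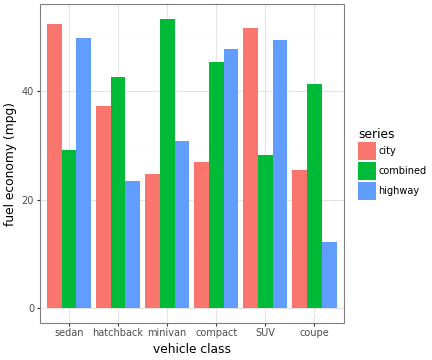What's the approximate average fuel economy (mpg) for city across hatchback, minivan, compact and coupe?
(35 + 25 + 25 + 25) / 4 ≈ 28.

≈ 28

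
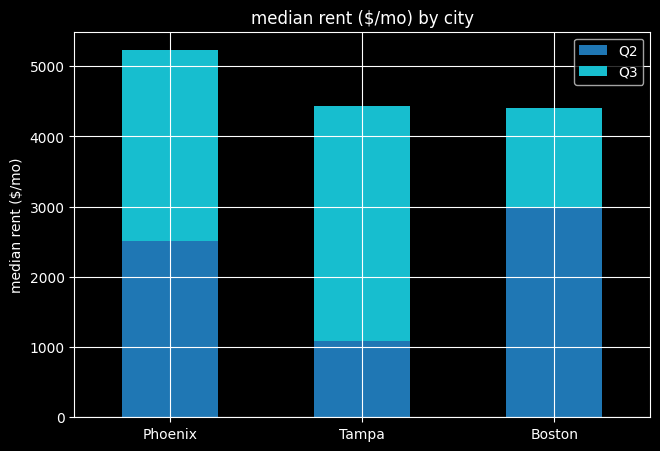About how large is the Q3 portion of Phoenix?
Q3 top ≈ 5000, bottom ≈ 2500; segment ≈ 2500.

≈ 2500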